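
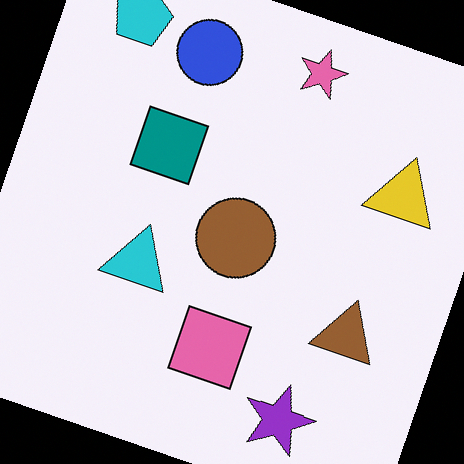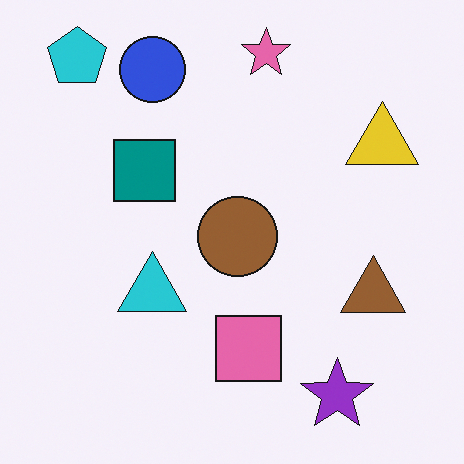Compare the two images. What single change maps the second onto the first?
The transformation is: rotated clockwise by a moderate amount.

Every shape is tilted by the same angle and the image corners show triangular fill wedges — a whole-image rotation by a non-right angle.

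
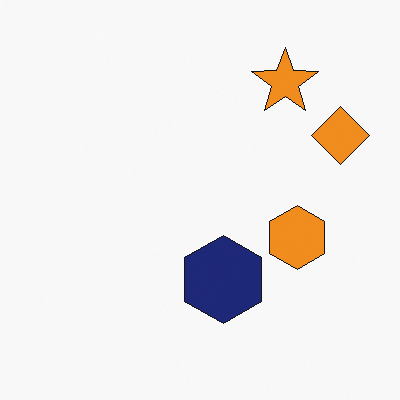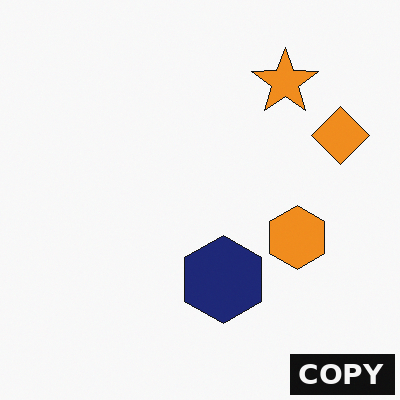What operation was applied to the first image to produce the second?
This is the original image watermarked with the text "COPY" in the lower-right corner.

A dark label reading "COPY" appears in the lower-right corner.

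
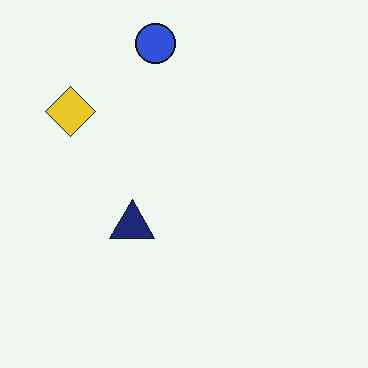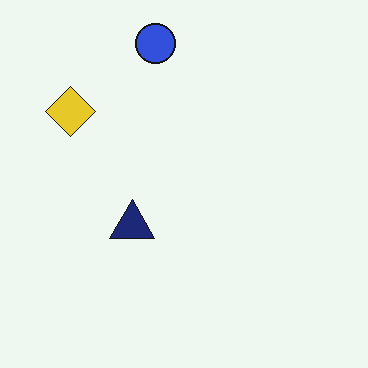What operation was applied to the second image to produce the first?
This is the original image JPEG-compressed with visible artifacts.

Blocky 8×8 compression artifacts appear around shape edges and the flat background shows ringing — characteristic JPEG degradation.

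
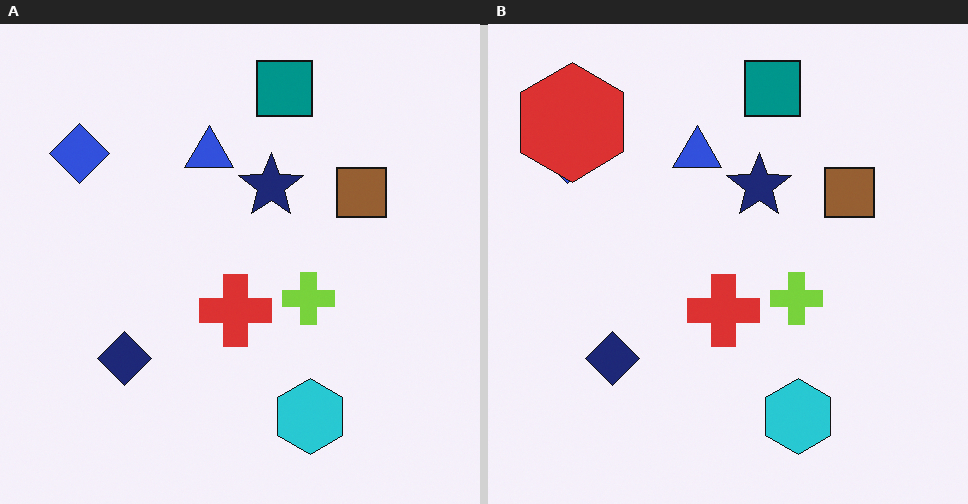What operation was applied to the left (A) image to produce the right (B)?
Overlaid with an additional red hexagon.

A red hexagon appears in the right (B) image that is absent from the left (A).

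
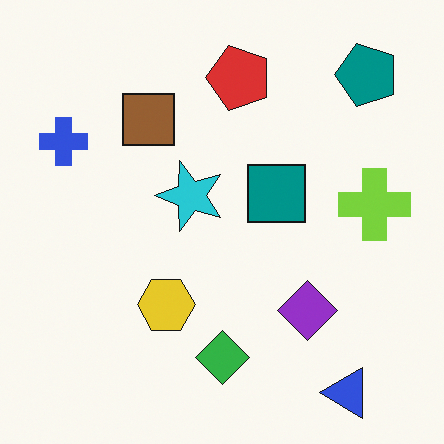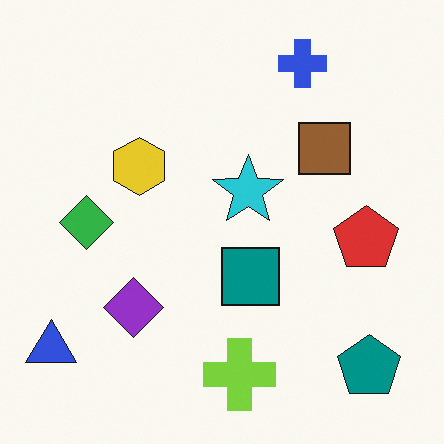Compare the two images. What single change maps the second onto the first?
The transformation is: rotated 90° counter-clockwise.

The blue triangle sits in the bottom-left of the second image and the bottom-right of the first — consistent with a whole-image 90° counter-clockwise rotation.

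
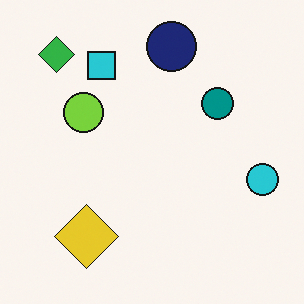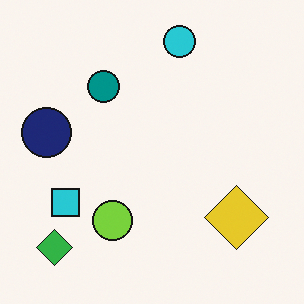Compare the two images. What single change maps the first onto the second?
Rotated 90° counter-clockwise.

The green diamond sits in the top-left of the first image and the bottom-left of the second — consistent with a whole-image 90° counter-clockwise rotation.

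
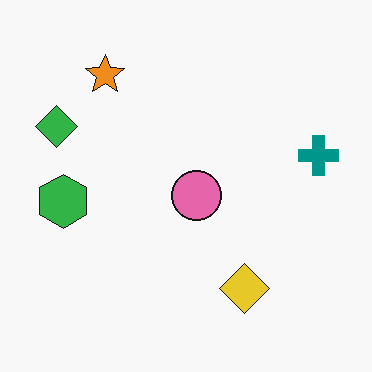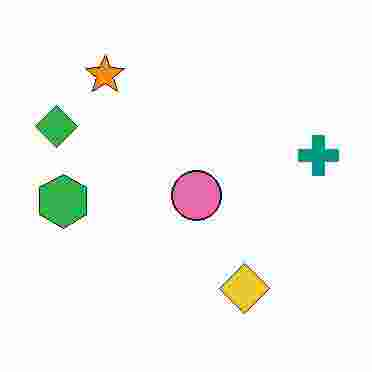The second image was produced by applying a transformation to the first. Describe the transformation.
This is the original image degraded with heavy JPEG compression.

Blocky 8×8 compression artifacts appear around shape edges and the flat background shows ringing — characteristic JPEG degradation.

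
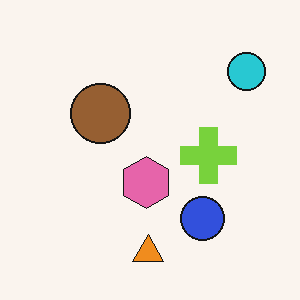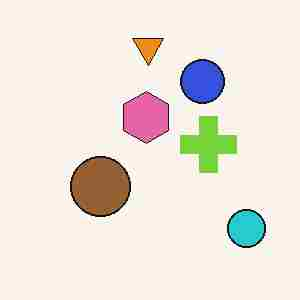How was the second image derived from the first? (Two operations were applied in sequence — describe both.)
Flipped vertically (top ↔ bottom), then degraded with heavy JPEG compression.

The orange triangle is in the bottom of the first image and the top of the second — shapes on opposite sides of the horizontal midline have swapped in a mirror flip. Blocky 8×8 compression artifacts appear around shape edges and the flat background shows ringing — characteristic JPEG degradation.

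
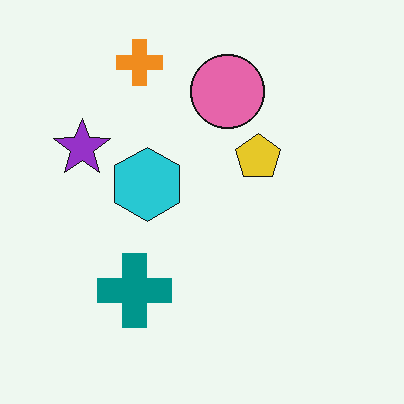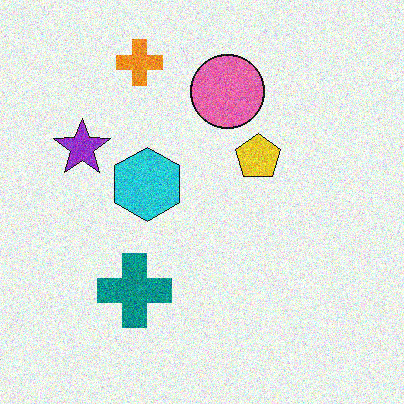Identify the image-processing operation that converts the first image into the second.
This is the original image degraded with visible gaussian noise.

Random speckle covers the whole image, including the flat background.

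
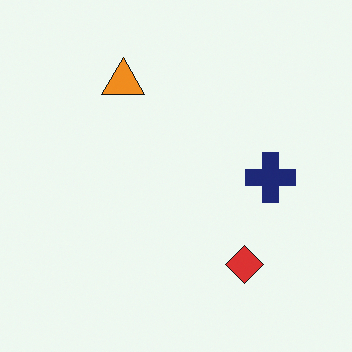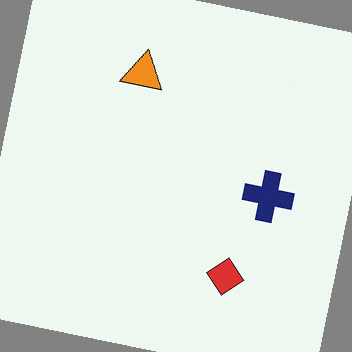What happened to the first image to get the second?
The image was rotated clockwise by a few degrees.

Every shape is tilted by the same angle and the image corners show triangular fill wedges — a whole-image rotation by a non-right angle.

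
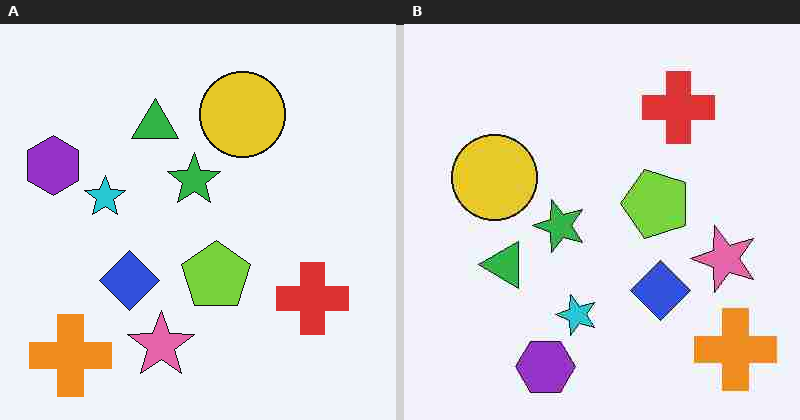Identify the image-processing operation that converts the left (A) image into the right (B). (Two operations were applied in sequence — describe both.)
The image was rotated 90° counter-clockwise, then degraded with heavy JPEG compression.

The orange cross sits in the bottom-left of the left (A) image and the bottom-right of the right (B) — consistent with a whole-image 90° counter-clockwise rotation. Blocky 8×8 compression artifacts appear around shape edges and the flat background shows ringing — characteristic JPEG degradation.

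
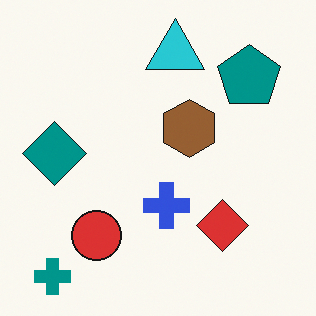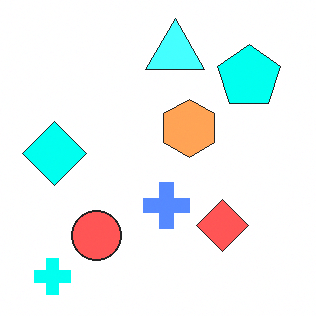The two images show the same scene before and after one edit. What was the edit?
Substantially brightened.

Every pixel — background and shapes alike — is uniformly brightened.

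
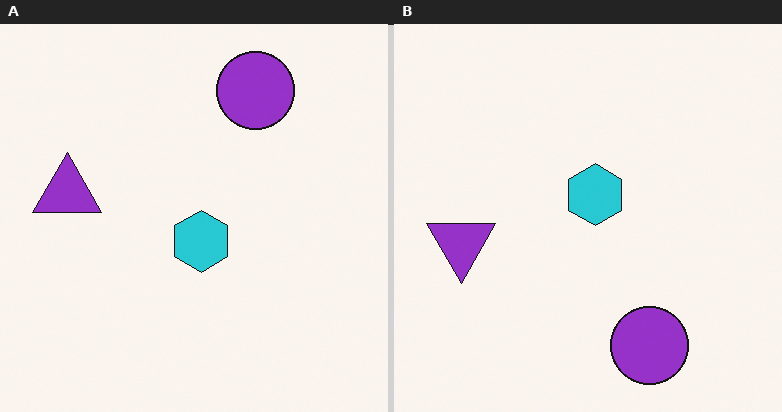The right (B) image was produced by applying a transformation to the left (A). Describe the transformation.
The right (B) image is the left (A) flipped vertically (top ↔ bottom).

The purple circle is in the top of the left (A) image and the bottom of the right (B) — shapes on opposite sides of the horizontal midline have swapped in a mirror flip.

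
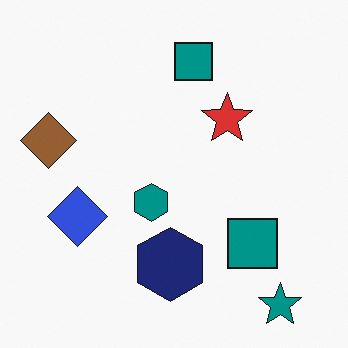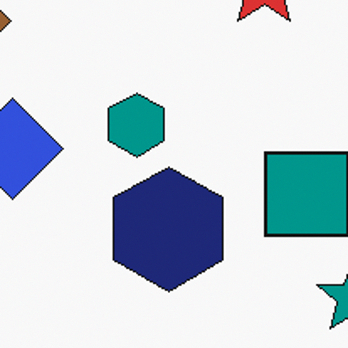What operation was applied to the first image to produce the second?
The transformation is: cropped to a noticeably smaller region and rescaled.

The visible shapes are larger and the field of view is narrower; shapes near the original edges may be partly or wholly outside the frame — a crop-and-rescale.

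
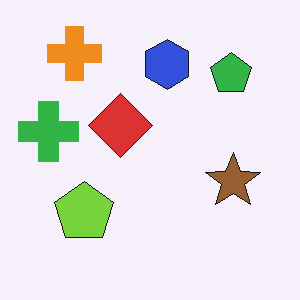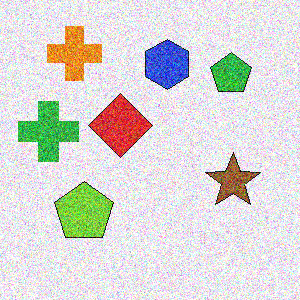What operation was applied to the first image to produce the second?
It was degraded with a thick layer of grain.

Random speckle covers the whole image, including the flat background.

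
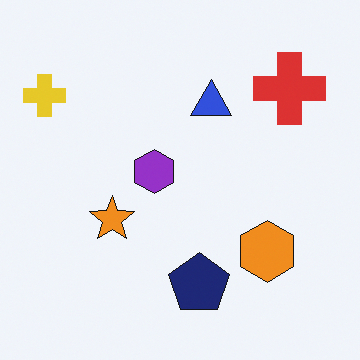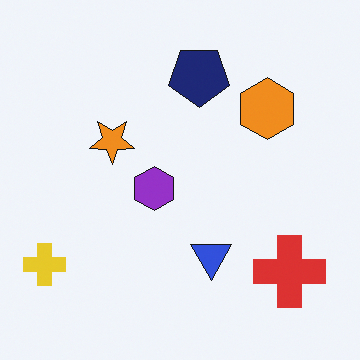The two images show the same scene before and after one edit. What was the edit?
The image was flipped vertically (top ↔ bottom).

The navy pentagon is in the bottom of the first image and the top of the second — shapes on opposite sides of the horizontal midline have swapped in a mirror flip.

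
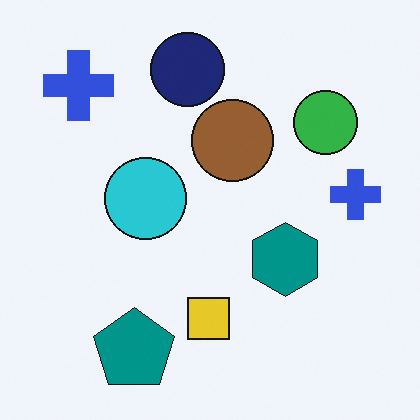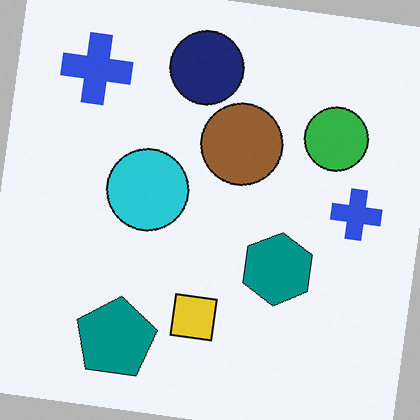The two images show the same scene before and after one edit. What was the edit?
The image was rotated clockwise by a small amount.

Every shape is tilted by the same angle and the image corners show triangular fill wedges — a whole-image rotation by a non-right angle.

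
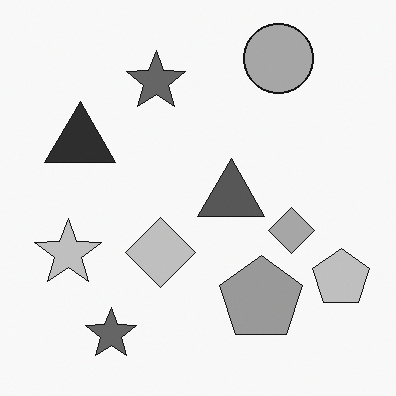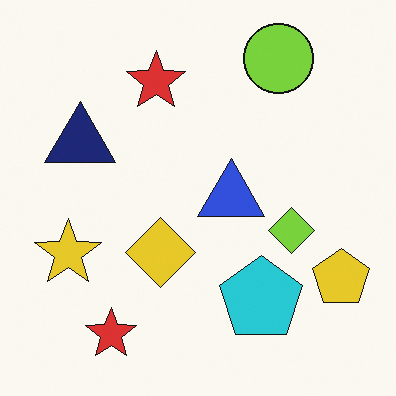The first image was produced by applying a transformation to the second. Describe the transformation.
The transformation is: converted to grayscale.

All color is removed — every shape is now a shade of grey.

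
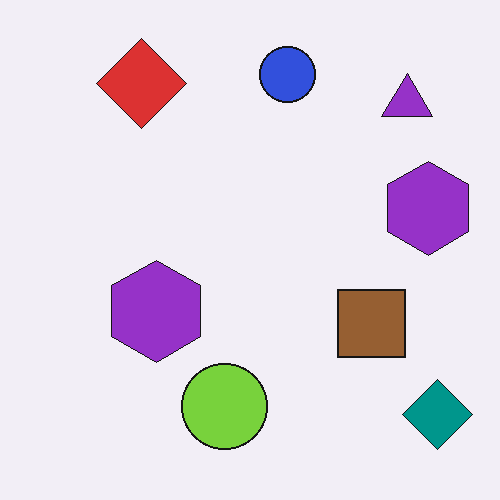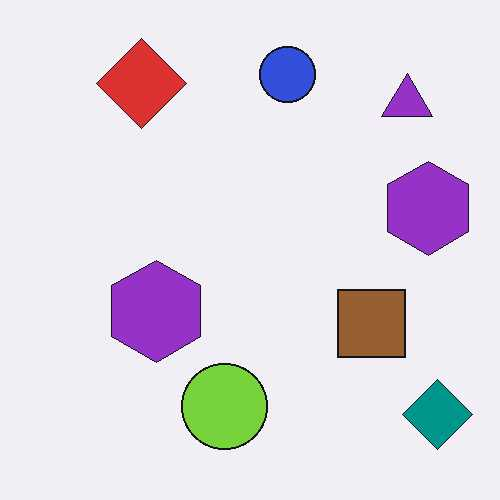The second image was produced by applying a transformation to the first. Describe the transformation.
Given moderate JPEG compression.

Blocky 8×8 compression artifacts appear around shape edges and the flat background shows ringing — characteristic JPEG degradation.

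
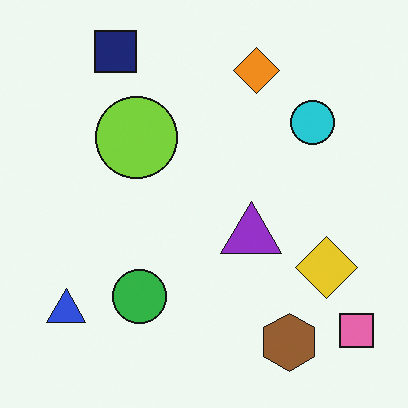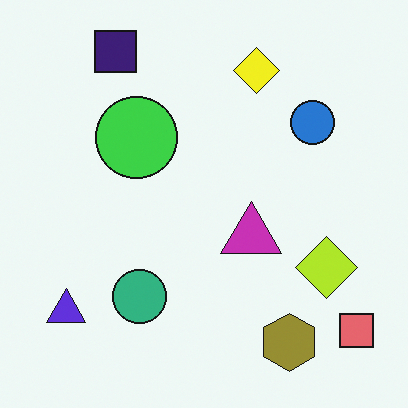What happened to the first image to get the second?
The image was hue-shifted slightly.

Every shape's color has rotated by the same amount around the hue wheel — a uniform hue shift.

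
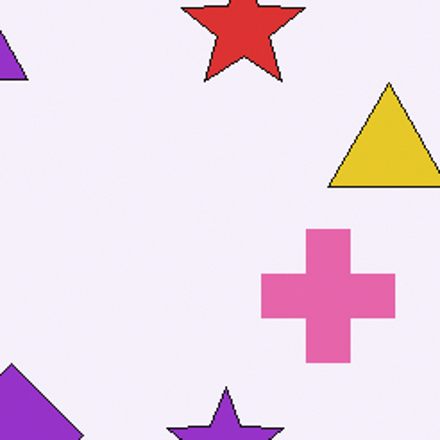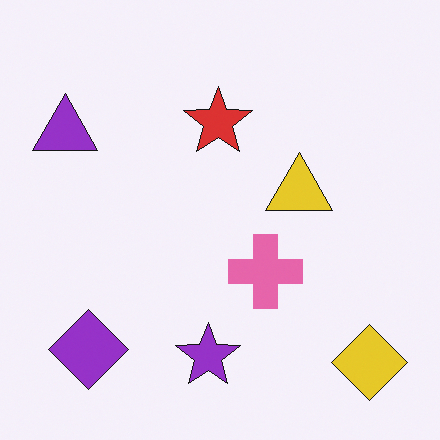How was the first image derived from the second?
This is the original image cropped to a noticeably smaller region and rescaled.

The visible shapes are larger and the field of view is narrower; shapes near the original edges may be partly or wholly outside the frame — a crop-and-rescale.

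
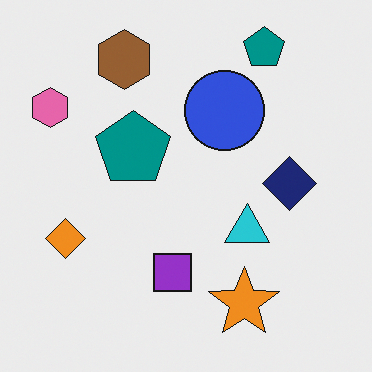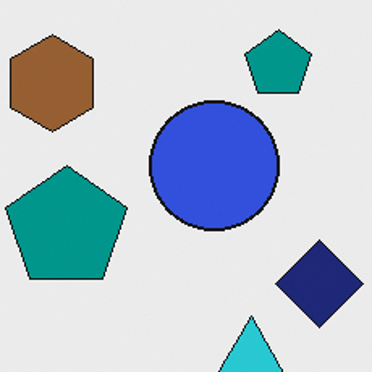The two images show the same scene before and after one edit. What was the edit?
The second image is the first cropped to a noticeably smaller region and rescaled.

The visible shapes are larger and the field of view is narrower; shapes near the original edges may be partly or wholly outside the frame — a crop-and-rescale.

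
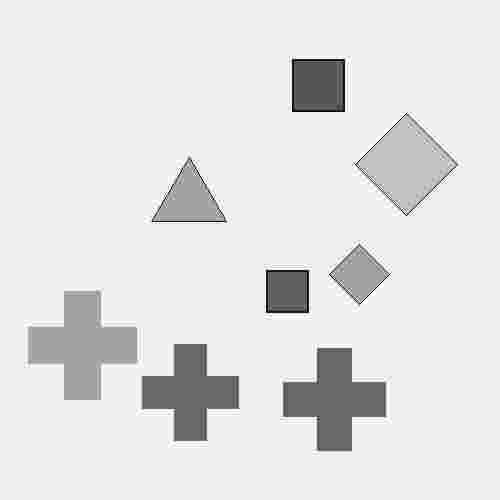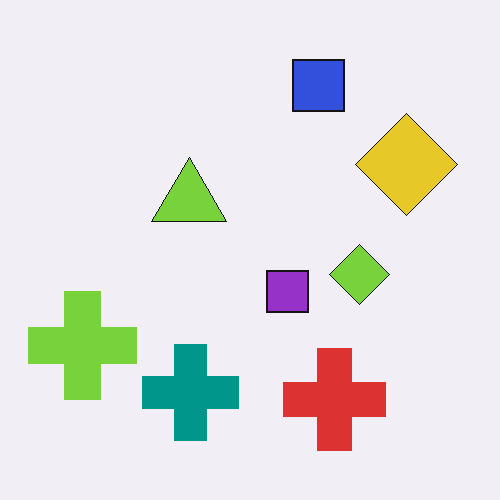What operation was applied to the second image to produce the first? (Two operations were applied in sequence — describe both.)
This is the original image converted to grayscale, then degraded with heavy JPEG compression.

All color is removed — every shape is now a shade of grey. Blocky 8×8 compression artifacts appear around shape edges and the flat background shows ringing — characteristic JPEG degradation.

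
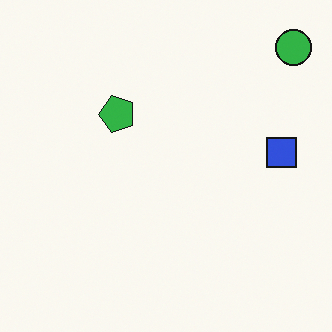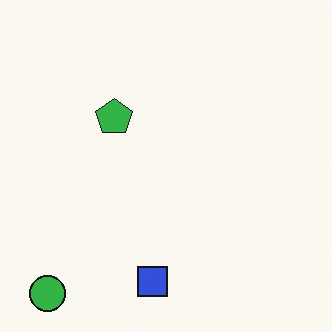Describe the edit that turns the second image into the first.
This is the original image transposed (reflected across the top-left ↔ bottom-right diagonal).

Shapes have swapped their row and column positions — what was in the top-right is now in the bottom-left — a diagonal reflection.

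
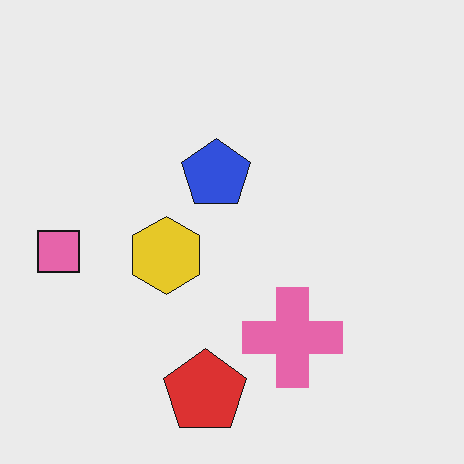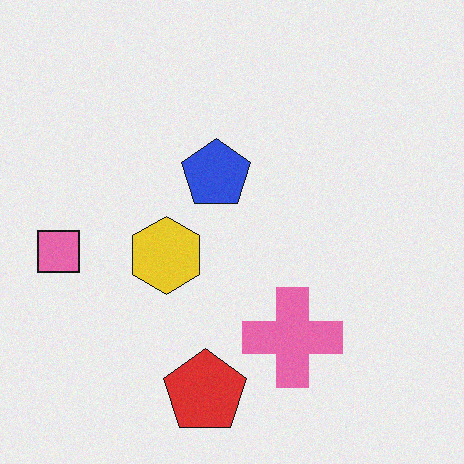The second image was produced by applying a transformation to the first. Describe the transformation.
It was degraded with a light layer of grain.

Random speckle covers the whole image, including the flat background.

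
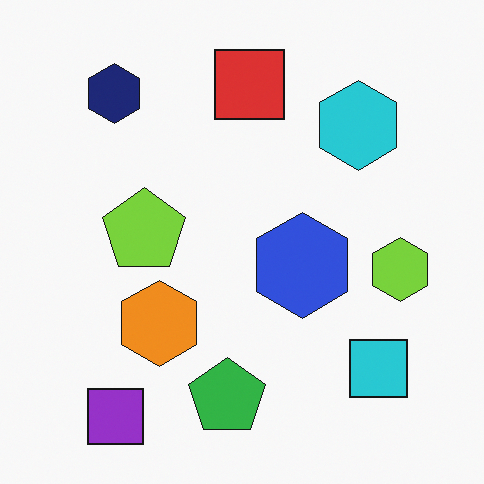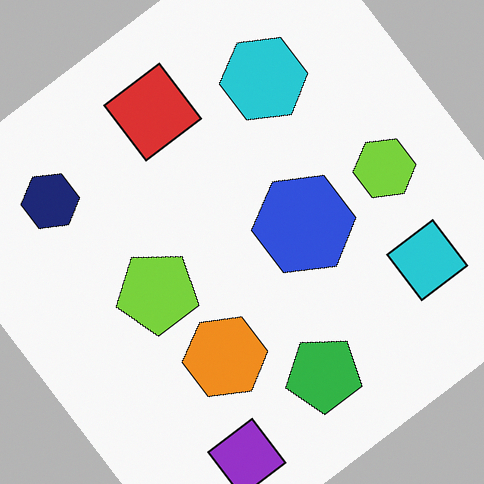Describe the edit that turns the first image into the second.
It was rotated counter-clockwise by a large amount — several tens of degrees.

Every shape is tilted by the same angle and the image corners show triangular fill wedges — a whole-image rotation by a non-right angle.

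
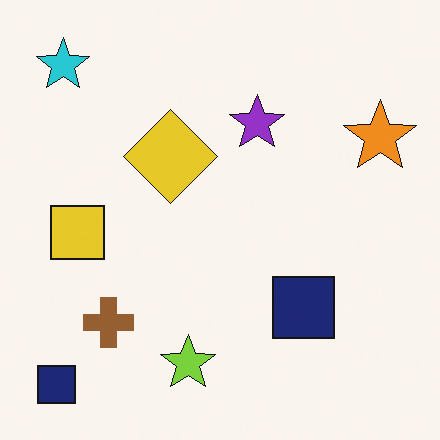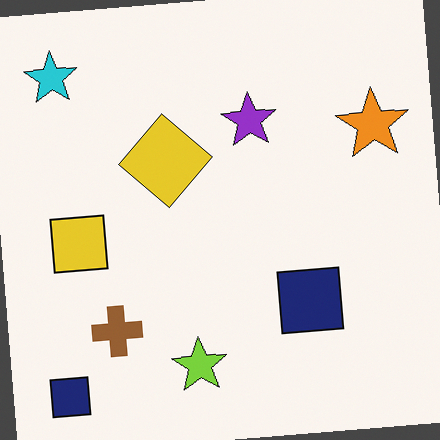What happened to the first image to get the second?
The transformation is: rotated counter-clockwise by a small amount.

Every shape is tilted by the same angle and the image corners show triangular fill wedges — a whole-image rotation by a non-right angle.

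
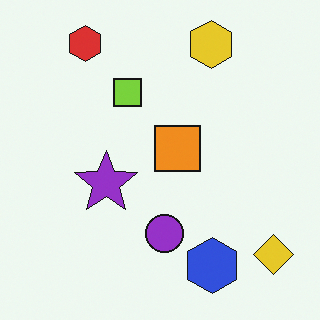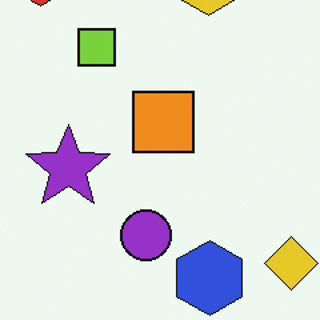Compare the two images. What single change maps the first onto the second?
It was cropped slightly and scaled back up.

The visible shapes are larger and the field of view is narrower; shapes near the original edges may be partly or wholly outside the frame — a crop-and-rescale.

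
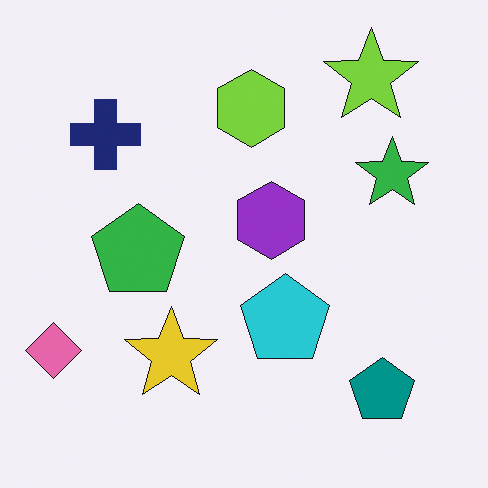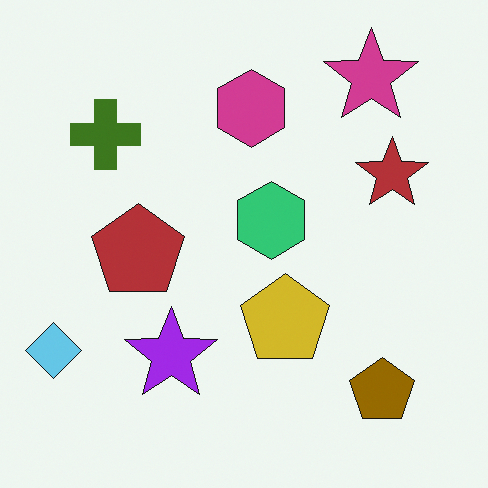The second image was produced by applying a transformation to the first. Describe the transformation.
The second image is the first hue-shifted by a large amount.

Every shape's color has rotated by the same amount around the hue wheel — a uniform hue shift.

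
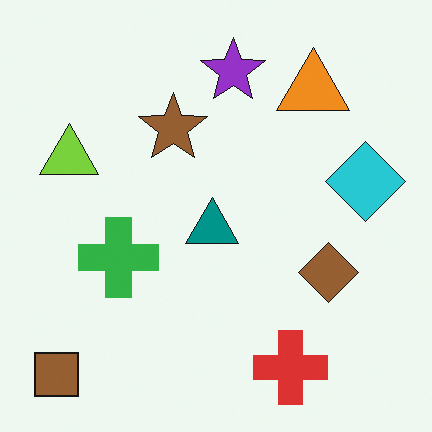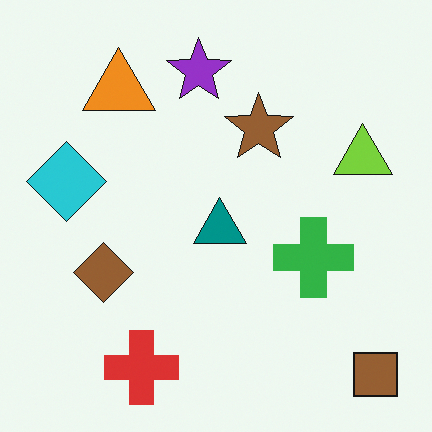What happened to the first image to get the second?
Flipped horizontally (left ↔ right).

The brown square is in the bottom-left of the first image and the bottom-right of the second — shapes on opposite sides of the vertical midline have swapped in a mirror flip.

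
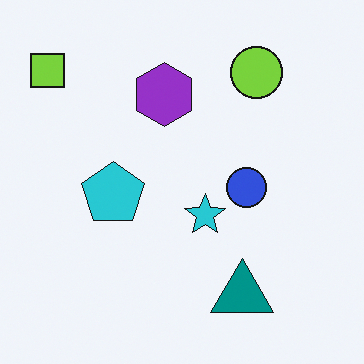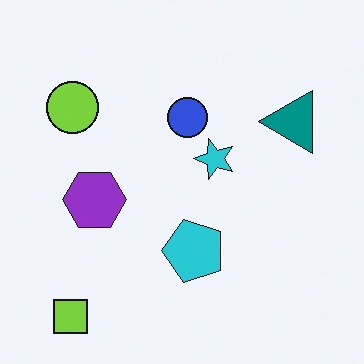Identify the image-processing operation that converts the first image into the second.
The second image is the first rotated 90° counter-clockwise.

The lime square sits in the top-left of the first image and the bottom-left of the second — consistent with a whole-image 90° counter-clockwise rotation.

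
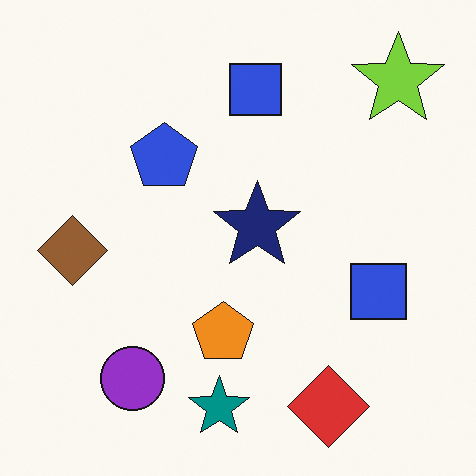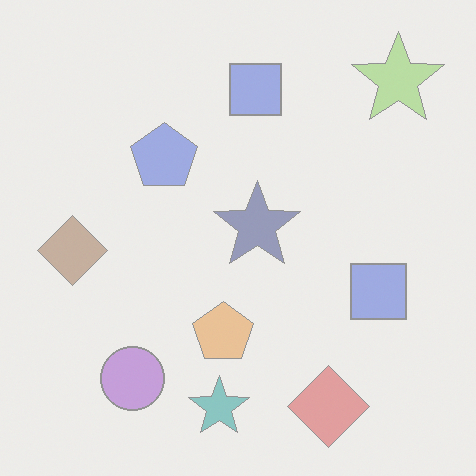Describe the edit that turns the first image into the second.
The transformation is: given much lower contrast.

Tones are pushed toward mid-grey across the whole image — a global contrast change.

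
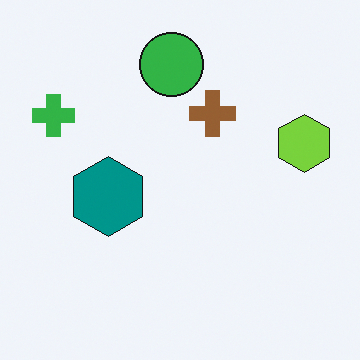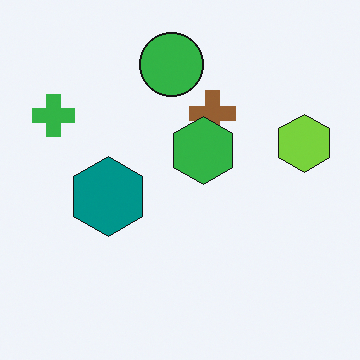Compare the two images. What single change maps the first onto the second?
The image was overlaid with an additional green hexagon.

A green hexagon appears in the second image that is absent from the first.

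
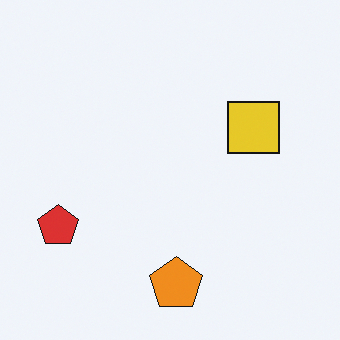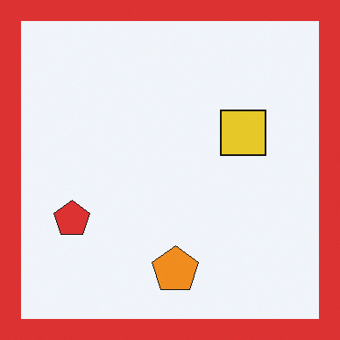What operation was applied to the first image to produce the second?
Framed with a red border.

A solid red frame runs around the edge of the second image, with the content slightly shrunk inside it.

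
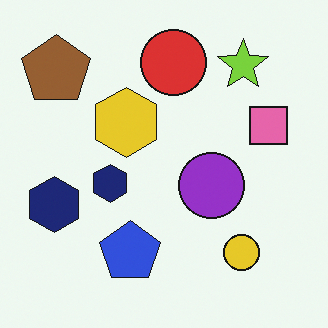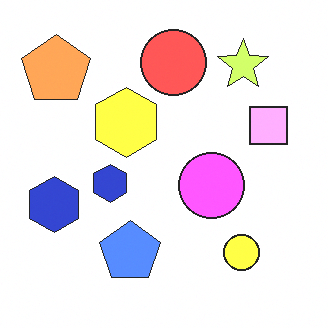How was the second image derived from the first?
Substantially brightened.

Every pixel — background and shapes alike — is uniformly brightened.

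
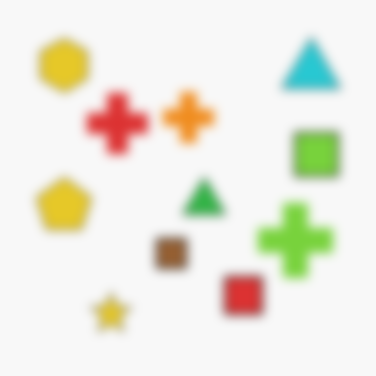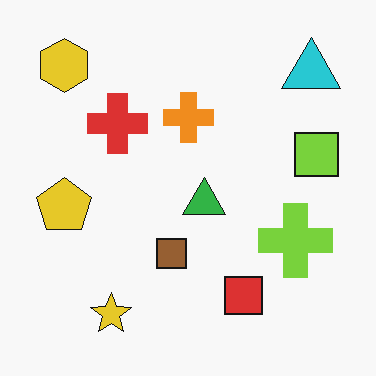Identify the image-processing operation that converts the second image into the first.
The image was heavily blurred.

Shape edges and outlines are uniformly softened across the whole image.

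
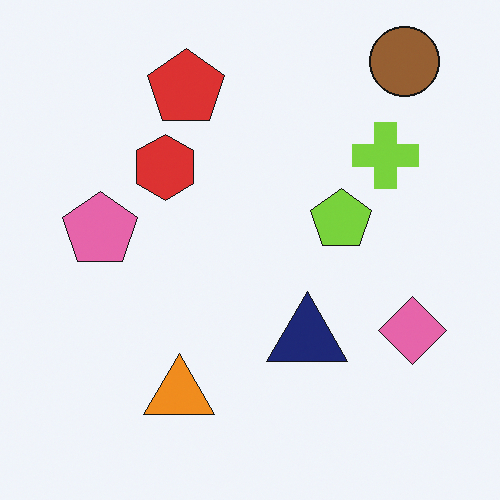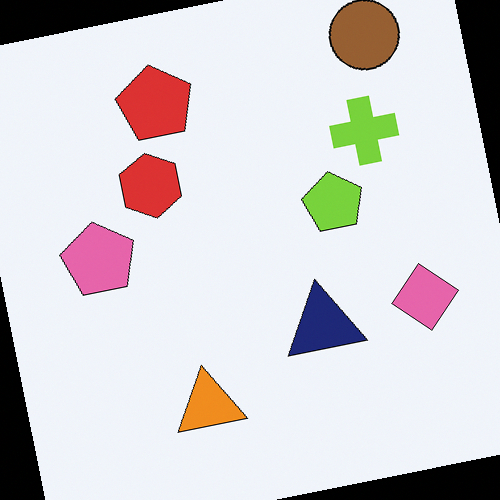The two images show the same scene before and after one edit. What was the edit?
The image was rotated counter-clockwise by a slight angle.

Every shape is tilted by the same angle and the image corners show triangular fill wedges — a whole-image rotation by a non-right angle.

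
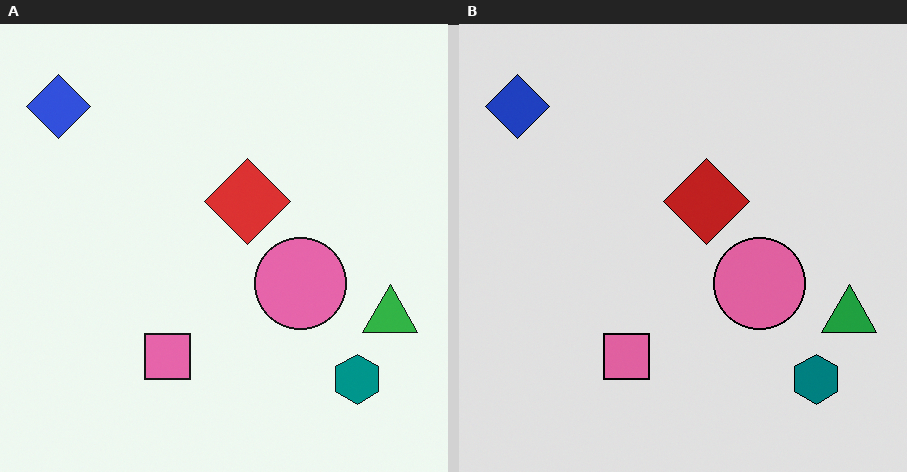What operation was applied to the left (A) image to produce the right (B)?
The right (B) image is the left (A) posterized to a reduced palette.

Each flat color has snapped to a coarser quantized level — most visibly, the near-white background has dropped to a flat grey.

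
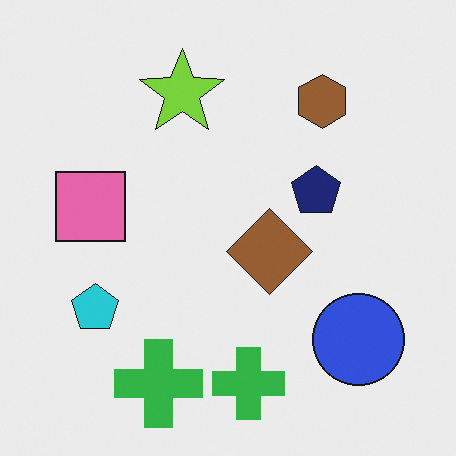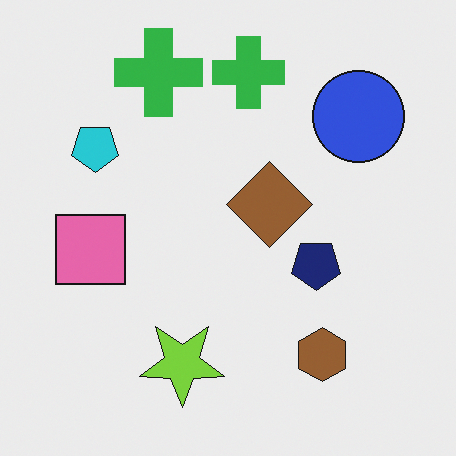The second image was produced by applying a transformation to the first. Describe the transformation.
The image was flipped vertically (top ↔ bottom).

The lime star is in the top of the first image and the bottom of the second — shapes on opposite sides of the horizontal midline have swapped in a mirror flip.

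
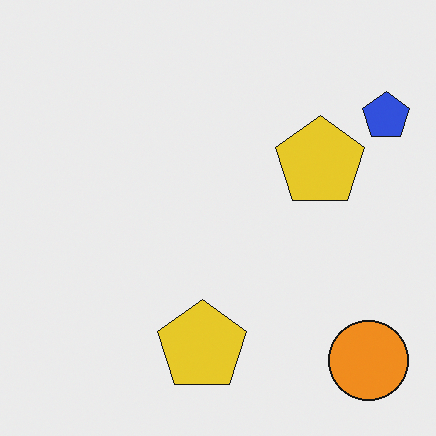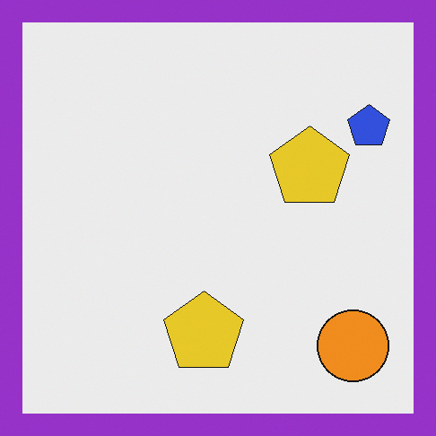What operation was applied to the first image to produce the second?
Framed with a purple border.

A solid purple frame runs around the edge of the second image, with the content slightly shrunk inside it.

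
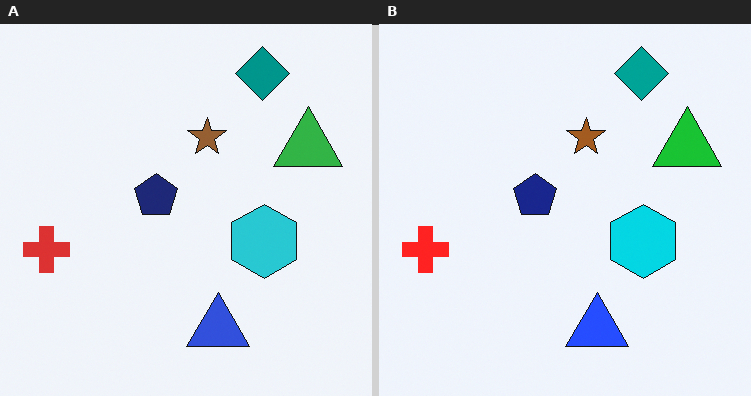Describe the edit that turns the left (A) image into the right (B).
The transformation is: slightly oversaturated.

All colors are more vivid — a global saturation change.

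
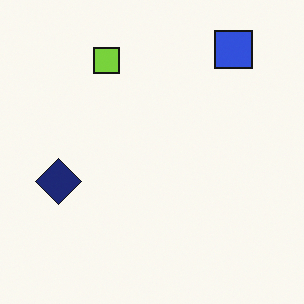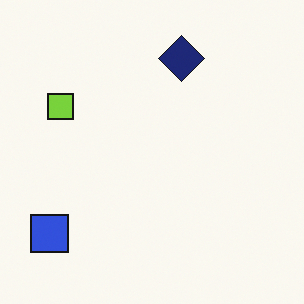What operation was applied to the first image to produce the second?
Transposed (reflected across the top-left ↔ bottom-right diagonal).

Shapes have swapped their row and column positions — what was in the top-right is now in the bottom-left — a diagonal reflection.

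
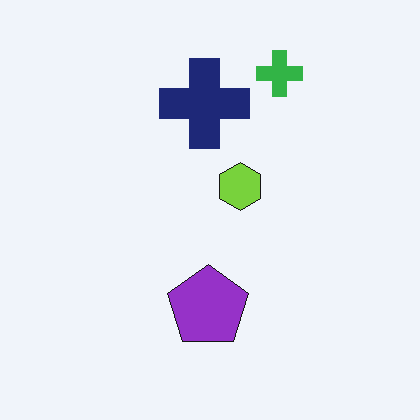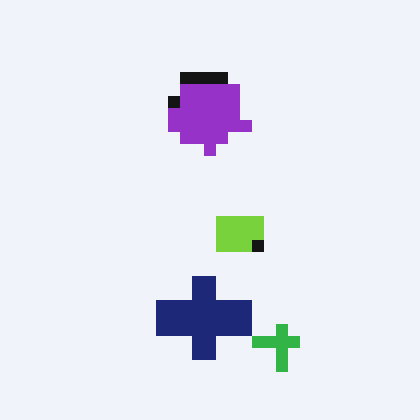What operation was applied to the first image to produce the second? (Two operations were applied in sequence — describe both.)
The second image is the first flipped vertically (top ↔ bottom), then heavily pixelated into large blocks.

The green cross is in the top of the first image and the bottom of the second — shapes on opposite sides of the horizontal midline have swapped in a mirror flip. Shapes are reduced to large square blocks; fine edges and outlines are lost — a downscale-then-upscale (mosaic) effect.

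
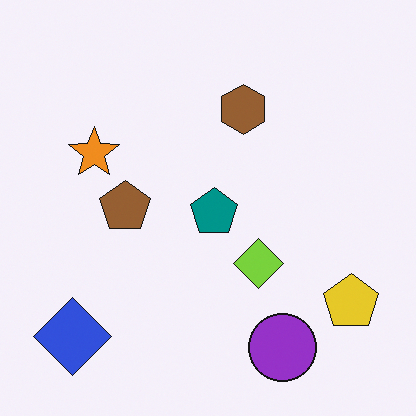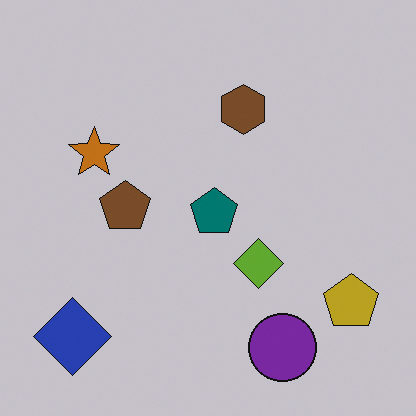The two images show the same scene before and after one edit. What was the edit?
This is the original image darkened a little.

Every pixel — background and shapes alike — is uniformly darkened.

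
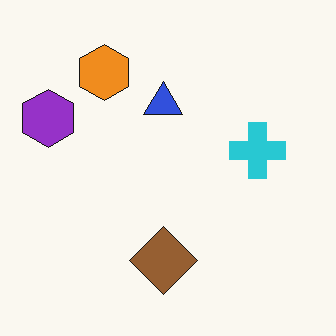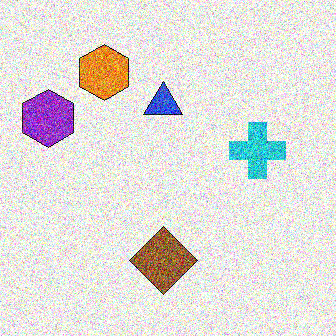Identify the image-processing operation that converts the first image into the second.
This is the original image degraded with heavy additive noise.

Random speckle covers the whole image, including the flat background.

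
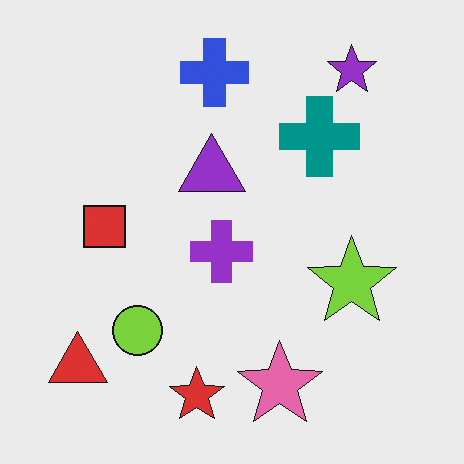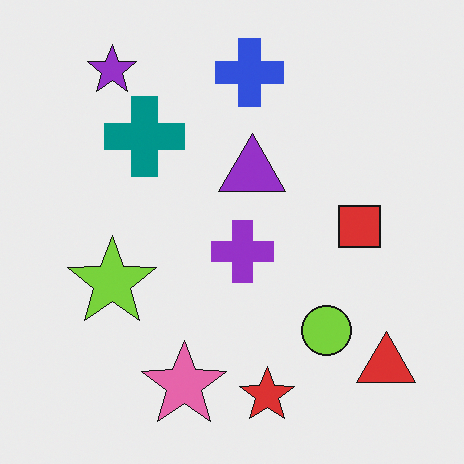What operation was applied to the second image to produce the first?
Flipped horizontally (left ↔ right).

The red triangle is in the bottom-right of the second image and the bottom-left of the first — shapes on opposite sides of the vertical midline have swapped in a mirror flip.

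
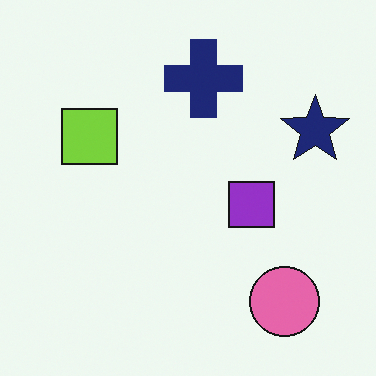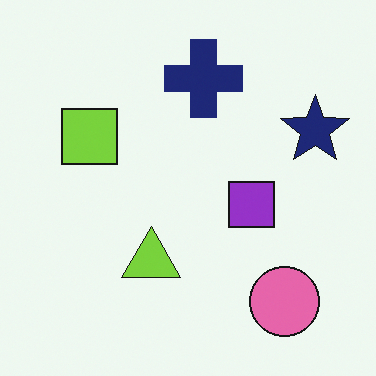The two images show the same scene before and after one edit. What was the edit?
This is the original image overlaid with an additional lime triangle.

A lime triangle appears in the second image that is absent from the first.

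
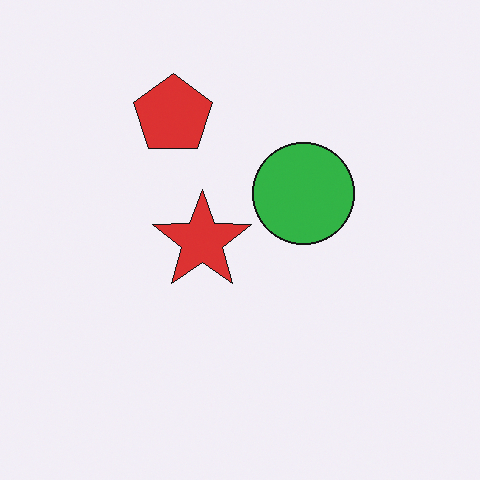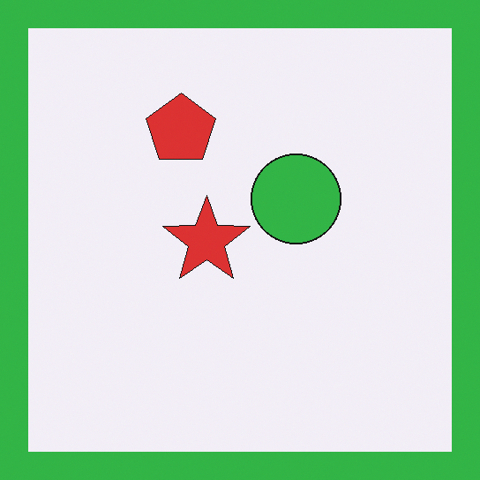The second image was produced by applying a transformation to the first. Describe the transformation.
The transformation is: framed with a green border.

A solid green frame runs around the edge of the second image, with the content slightly shrunk inside it.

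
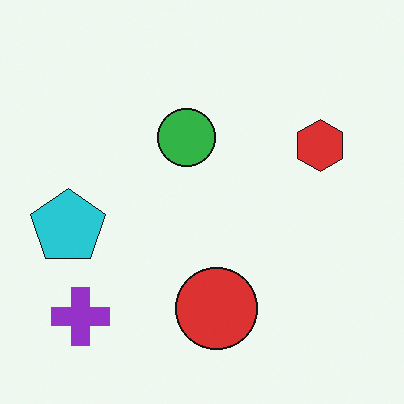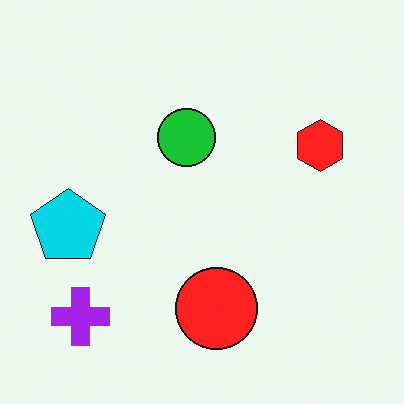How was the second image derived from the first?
It was slightly oversaturated.

All colors are more vivid — a global saturation change.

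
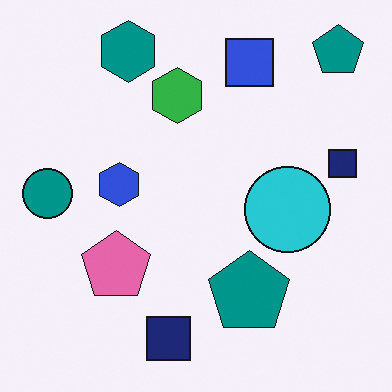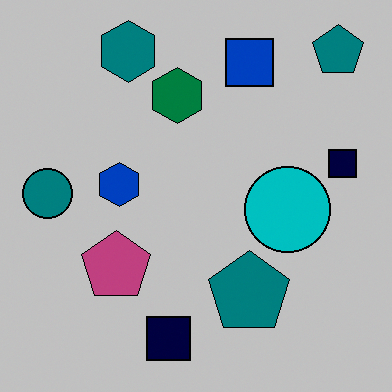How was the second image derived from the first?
It was aggressively posterized.

Each flat color has snapped to a coarser quantized level — most visibly, the near-white background has dropped to a flat grey.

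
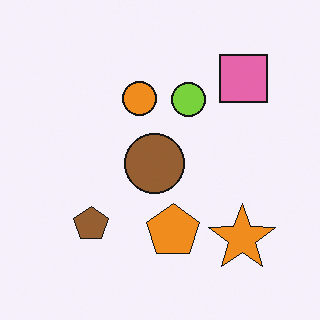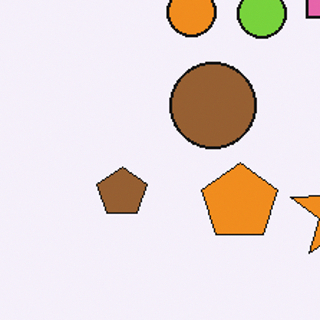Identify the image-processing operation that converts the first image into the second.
This is the original image cropped to a modestly smaller region and rescaled.

The visible shapes are larger and the field of view is narrower; shapes near the original edges may be partly or wholly outside the frame — a crop-and-rescale.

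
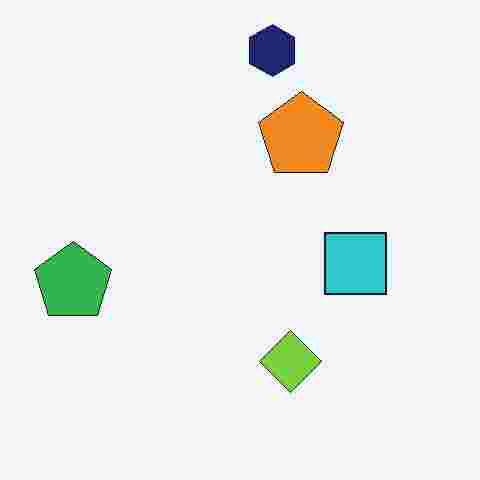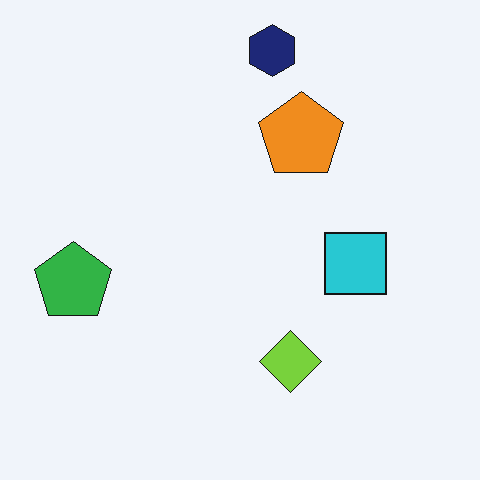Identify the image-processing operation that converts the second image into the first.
The image was degraded with heavy JPEG compression.

Blocky 8×8 compression artifacts appear around shape edges and the flat background shows ringing — characteristic JPEG degradation.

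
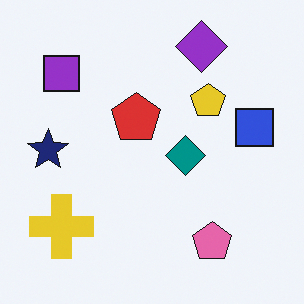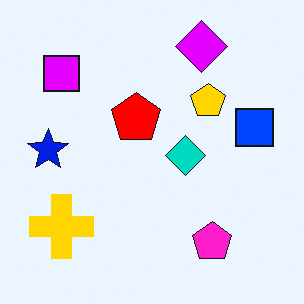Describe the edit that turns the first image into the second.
The transformation is: heavily oversaturated.

All colors are more vivid — a global saturation change.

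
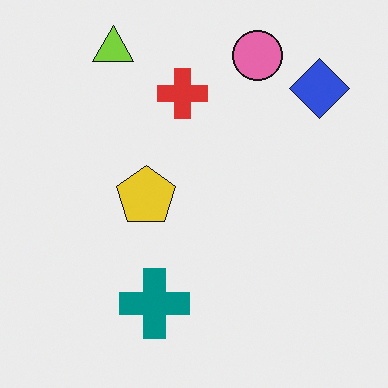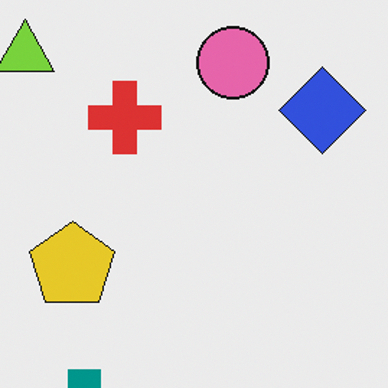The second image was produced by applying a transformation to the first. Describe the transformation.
The image was cropped slightly and scaled back up.

The visible shapes are larger and the field of view is narrower; shapes near the original edges may be partly or wholly outside the frame — a crop-and-rescale.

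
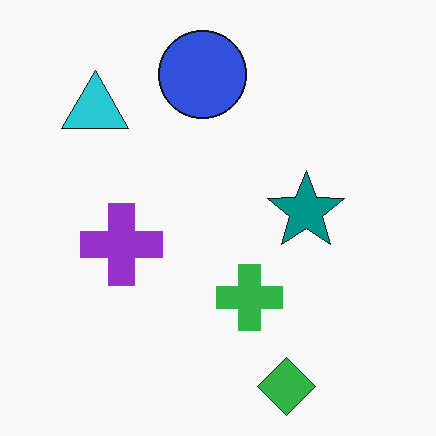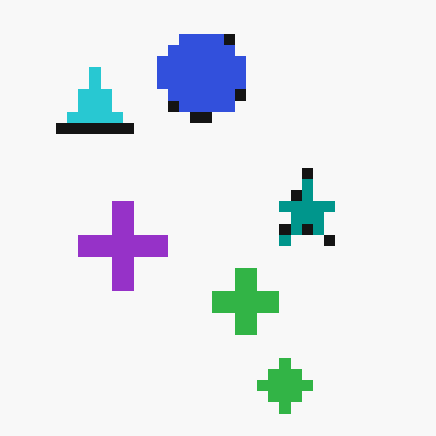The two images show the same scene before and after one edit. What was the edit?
The image was coarsely pixelated.

Shapes are reduced to large square blocks; fine edges and outlines are lost — a downscale-then-upscale (mosaic) effect.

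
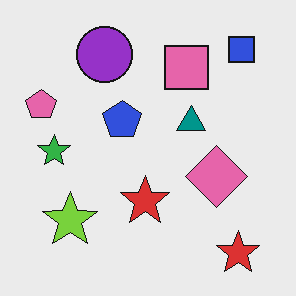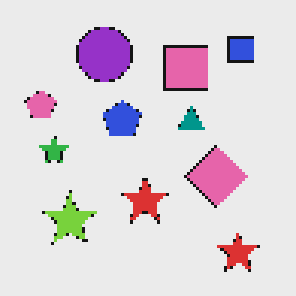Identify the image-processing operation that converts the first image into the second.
This is the original image mildly pixelated.

Shapes are reduced to large square blocks; fine edges and outlines are lost — a downscale-then-upscale (mosaic) effect.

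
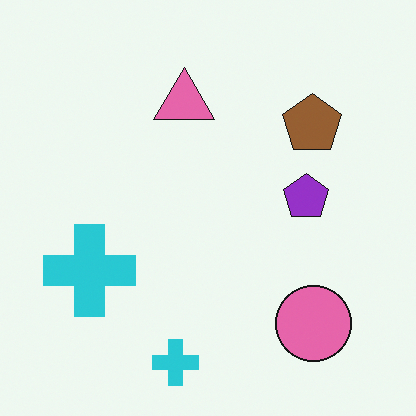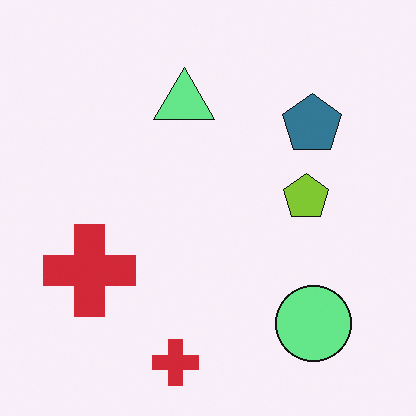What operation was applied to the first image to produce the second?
This is the original image hue-shifted by a large amount.

Every shape's color has rotated by the same amount around the hue wheel — a uniform hue shift.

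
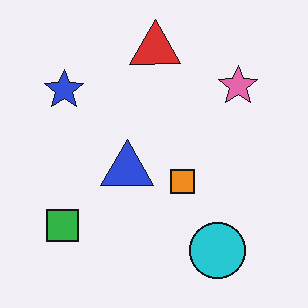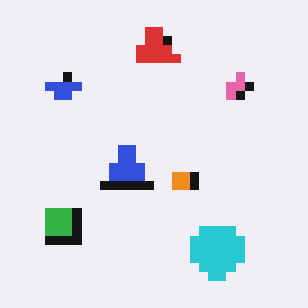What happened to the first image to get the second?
The image was coarsely pixelated.

Shapes are reduced to large square blocks; fine edges and outlines are lost — a downscale-then-upscale (mosaic) effect.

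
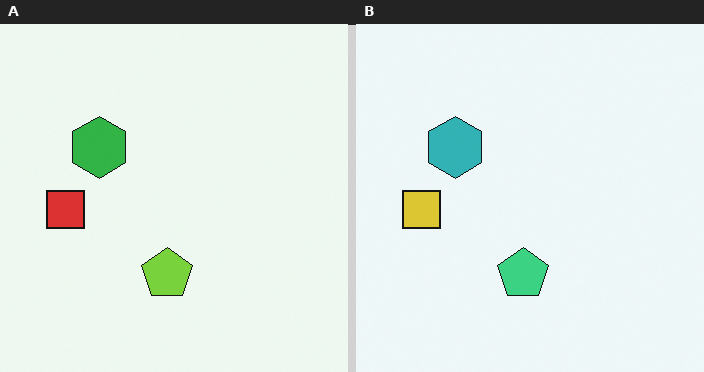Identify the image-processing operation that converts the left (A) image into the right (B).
It was hue-shifted by a small amount.

Every shape's color has rotated by the same amount around the hue wheel — a uniform hue shift.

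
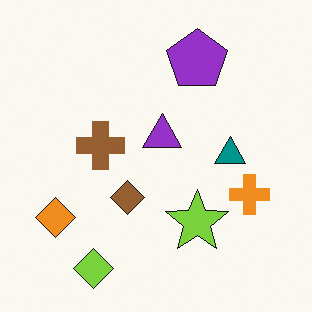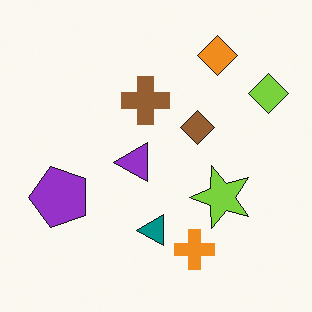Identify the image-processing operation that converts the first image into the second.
The second image is the first transposed (reflected across the top-left ↔ bottom-right diagonal).

Shapes have swapped their row and column positions — what was in the top-right is now in the bottom-left — a diagonal reflection.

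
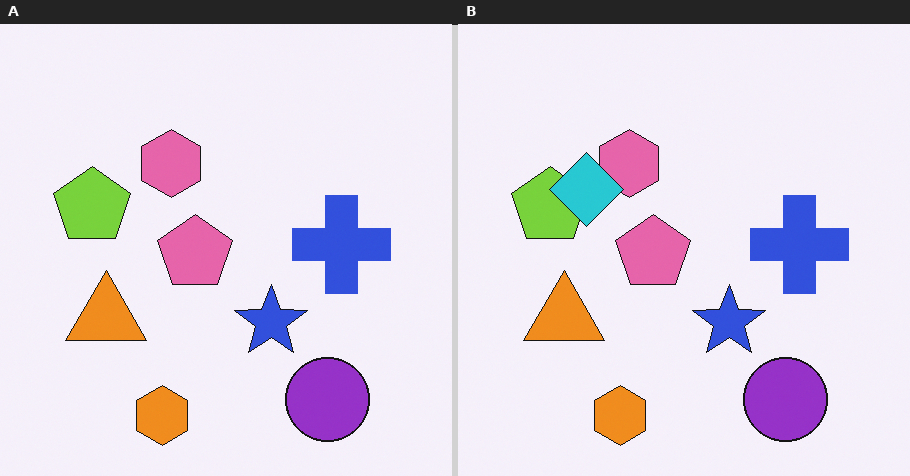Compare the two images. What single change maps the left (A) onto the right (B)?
The transformation is: overlaid with an additional cyan diamond.

A cyan diamond appears in the right (B) image that is absent from the left (A).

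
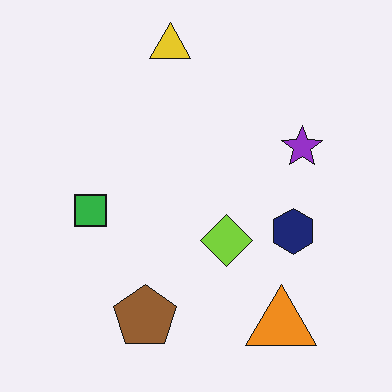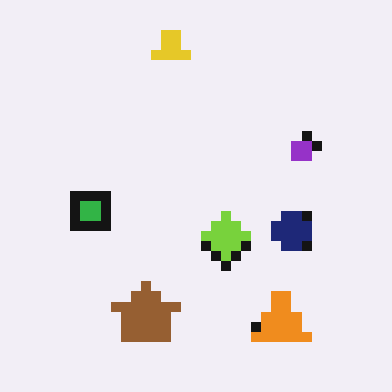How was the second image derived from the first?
This is the original image coarsely pixelated.

Shapes are reduced to large square blocks; fine edges and outlines are lost — a downscale-then-upscale (mosaic) effect.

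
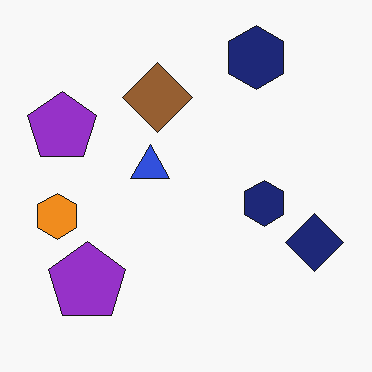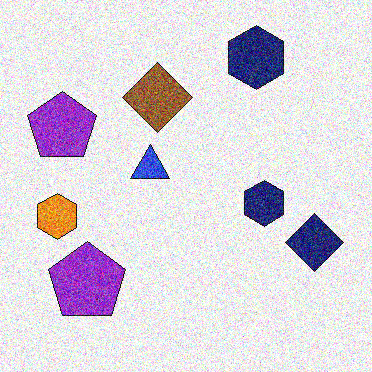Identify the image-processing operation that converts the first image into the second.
This is the original image degraded with a thick layer of grain.

Random speckle covers the whole image, including the flat background.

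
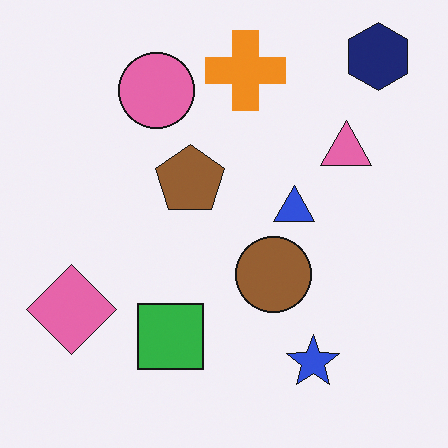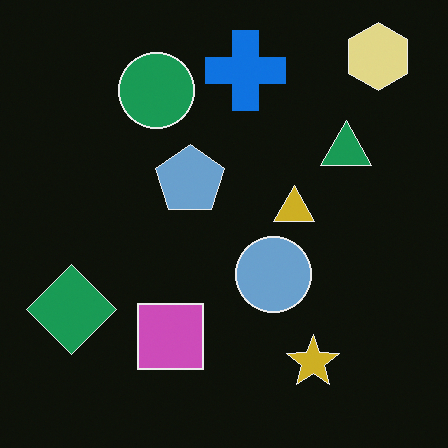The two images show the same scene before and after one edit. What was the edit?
This is the original image color-inverted (negative).

The light background has become dark and every shape's color is its complement — a photographic negative.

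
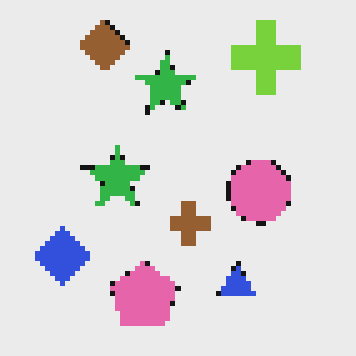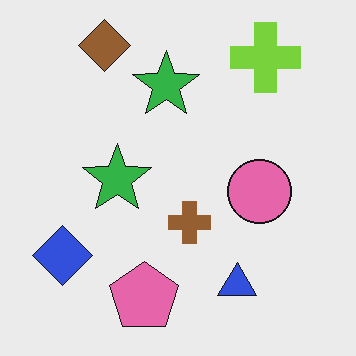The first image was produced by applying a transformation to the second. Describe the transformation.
The image was lightly pixelated (a mild mosaic effect).

Shapes are reduced to large square blocks; fine edges and outlines are lost — a downscale-then-upscale (mosaic) effect.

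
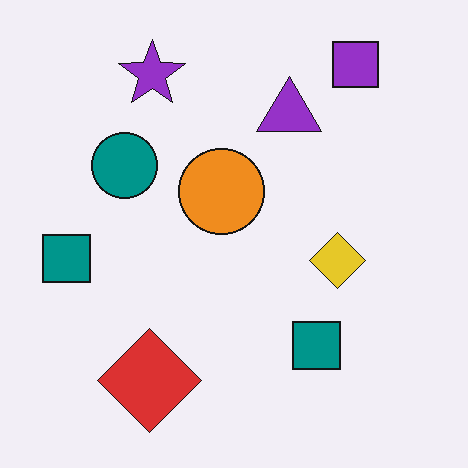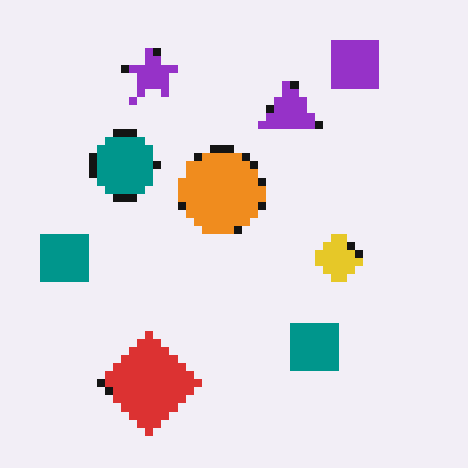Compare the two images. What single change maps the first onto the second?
The image was pixelated into visible square blocks.

Shapes are reduced to large square blocks; fine edges and outlines are lost — a downscale-then-upscale (mosaic) effect.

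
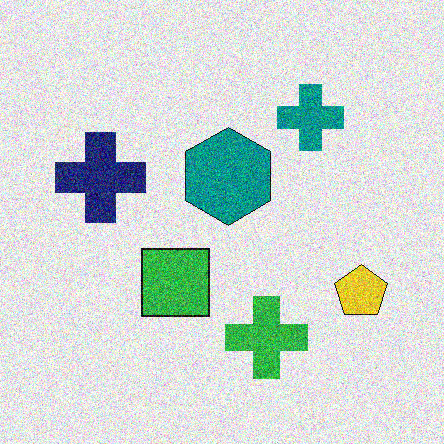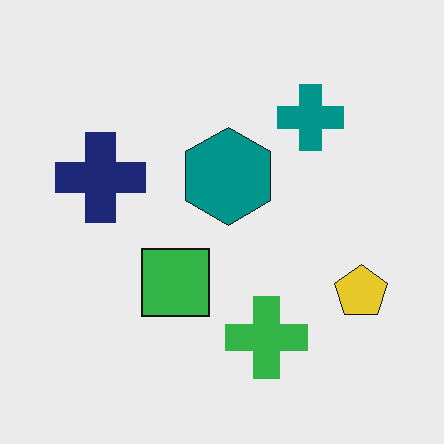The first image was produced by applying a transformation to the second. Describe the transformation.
The image was degraded with strong gaussian noise.

Random speckle covers the whole image, including the flat background.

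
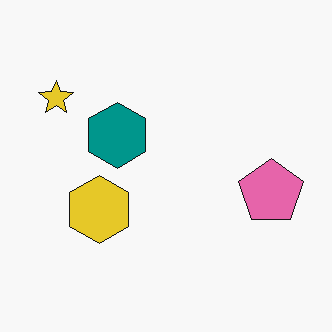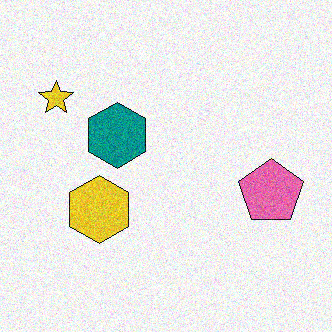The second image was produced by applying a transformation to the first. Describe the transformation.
It was degraded with visible gaussian noise.

Random speckle covers the whole image, including the flat background.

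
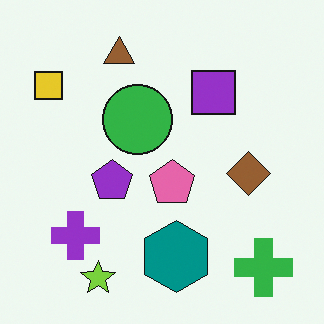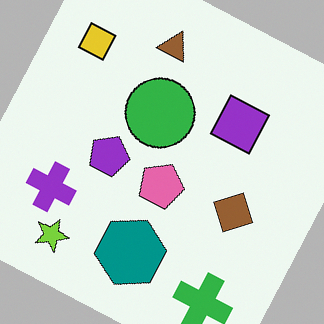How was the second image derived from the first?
This is the original image rotated clockwise by a clearly visible amount.

Every shape is tilted by the same angle and the image corners show triangular fill wedges — a whole-image rotation by a non-right angle.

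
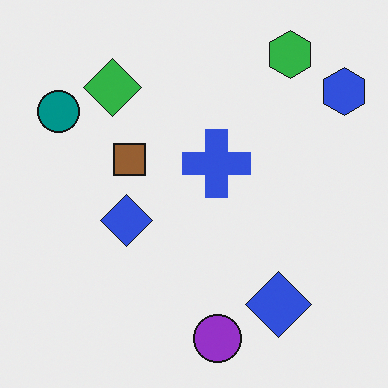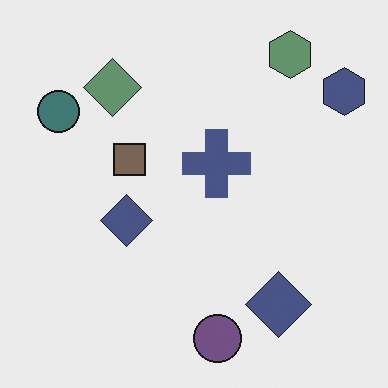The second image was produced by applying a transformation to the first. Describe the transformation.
Made much more muted (saturation change).

All colors are more muted and greyish — a global saturation change.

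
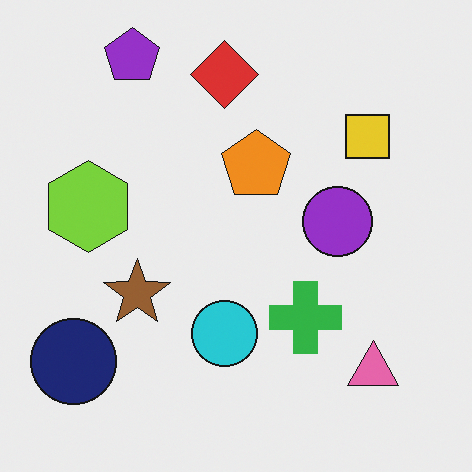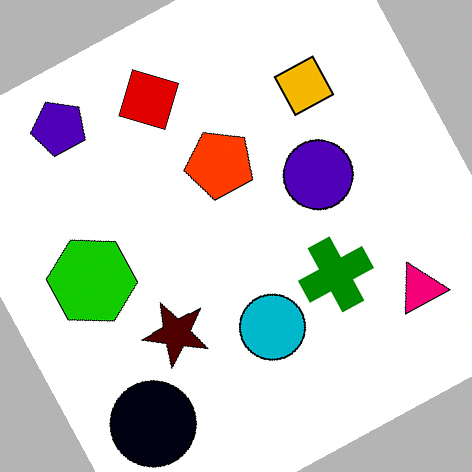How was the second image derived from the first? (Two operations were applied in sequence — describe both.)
The image was boosted in contrast, then rotated counter-clockwise by a moderate amount.

Tones are pushed away from mid-grey across the whole image — a global contrast change. Every shape is tilted by the same angle and the image corners show triangular fill wedges — a whole-image rotation by a non-right angle.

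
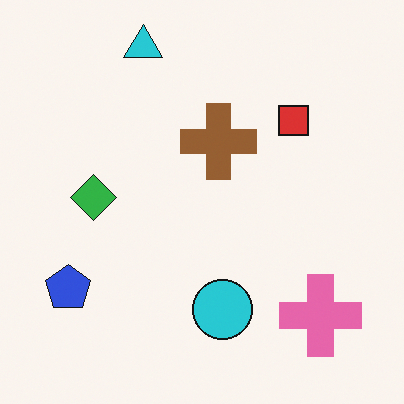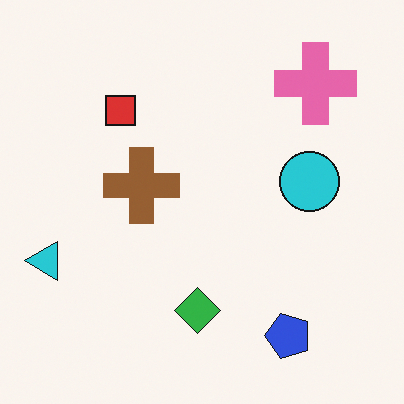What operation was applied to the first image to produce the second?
The transformation is: rotated 90° counter-clockwise.

The cyan triangle sits in the top of the first image and the left of the second — consistent with a whole-image 90° counter-clockwise rotation.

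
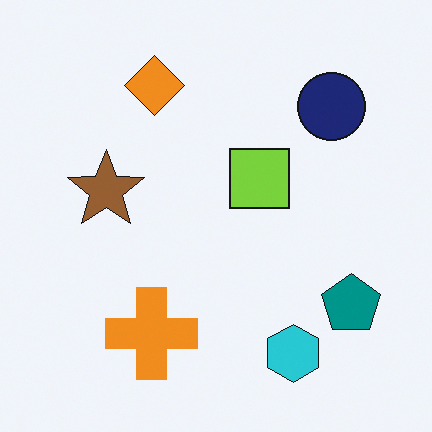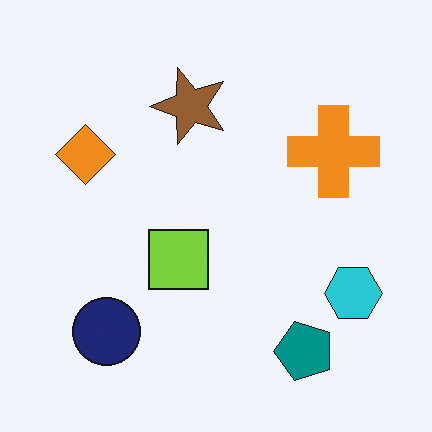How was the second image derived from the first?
It was transposed (reflected across the top-left ↔ bottom-right diagonal).

Shapes have swapped their row and column positions — what was in the top-right is now in the bottom-left — a diagonal reflection.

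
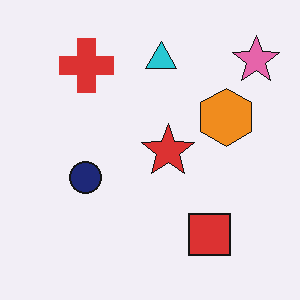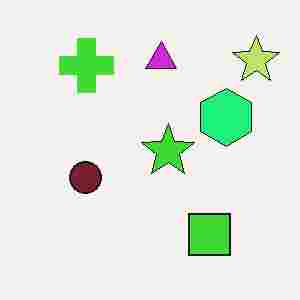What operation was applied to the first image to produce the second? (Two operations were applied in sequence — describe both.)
The second image is the first hue-shifted noticeably, then heavily JPEG-compressed with obvious blocking artifacts.

Every shape's color has rotated by the same amount around the hue wheel — a uniform hue shift. Blocky 8×8 compression artifacts appear around shape edges and the flat background shows ringing — characteristic JPEG degradation.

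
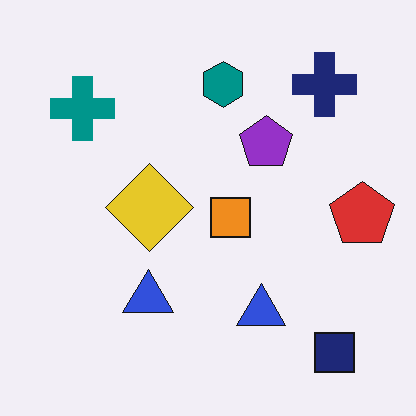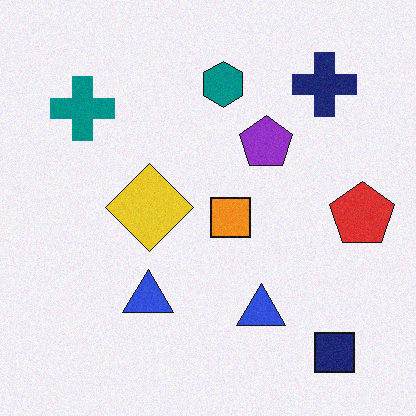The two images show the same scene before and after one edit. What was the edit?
Degraded with subtle gaussian noise.

Random speckle covers the whole image, including the flat background.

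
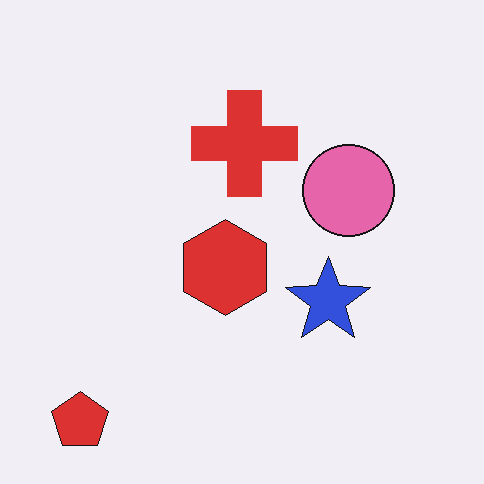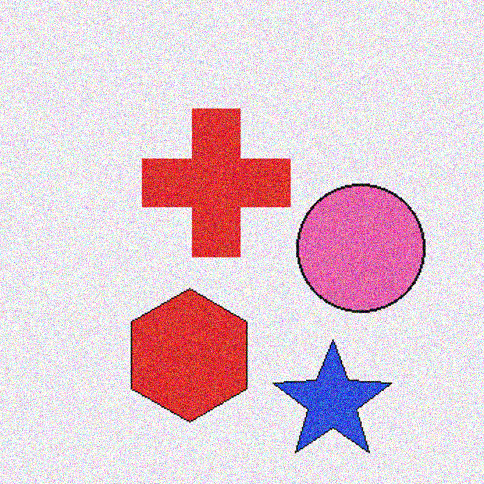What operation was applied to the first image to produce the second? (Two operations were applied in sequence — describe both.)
The transformation is: cropped to a modestly smaller region and rescaled, then degraded with strong gaussian noise.

The visible shapes are larger and the field of view is narrower; shapes near the original edges may be partly or wholly outside the frame — a crop-and-rescale. Random speckle covers the whole image, including the flat background.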